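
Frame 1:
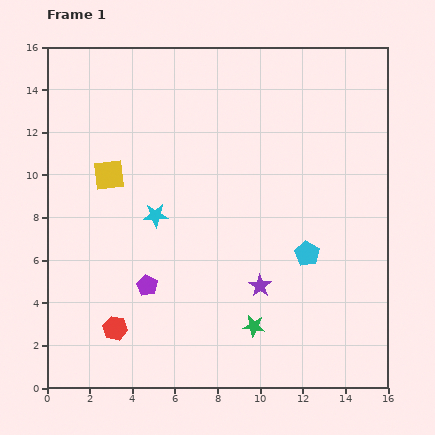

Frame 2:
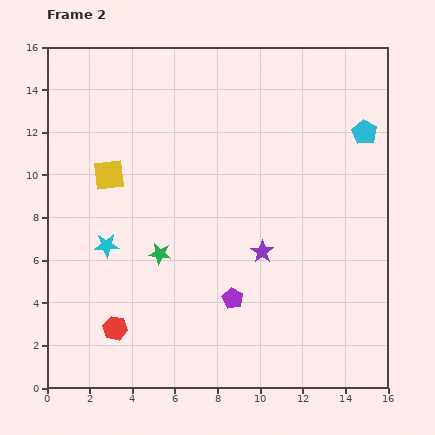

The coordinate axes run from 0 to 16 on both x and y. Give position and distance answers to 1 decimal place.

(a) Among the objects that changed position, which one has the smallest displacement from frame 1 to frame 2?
the purple star

(moved 1.6)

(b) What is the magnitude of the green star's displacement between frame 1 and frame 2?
5.6

The green star moved from (9.7, 2.9) to (5.3, 6.3), a distance of √(4.4² + 3.4²) ≈ 5.6.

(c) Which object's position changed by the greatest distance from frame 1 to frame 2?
the cyan pentagon

(moved 6.3; next 5.6)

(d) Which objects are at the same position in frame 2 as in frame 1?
the yellow square, the red hexagon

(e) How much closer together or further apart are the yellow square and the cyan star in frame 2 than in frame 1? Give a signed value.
+0.4

Distance in frame 1: 2.9. Distance in frame 2: 3.3.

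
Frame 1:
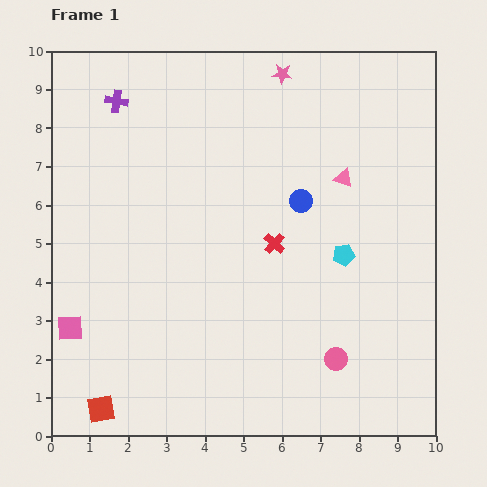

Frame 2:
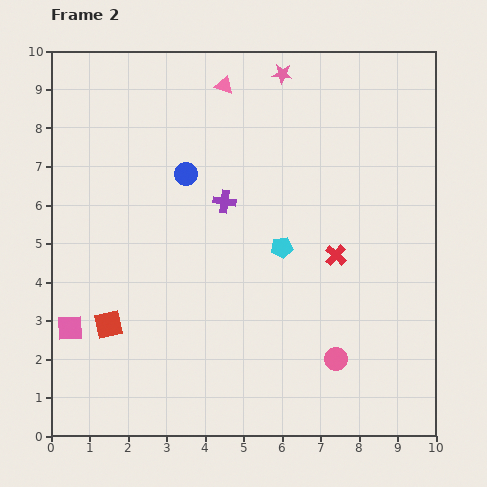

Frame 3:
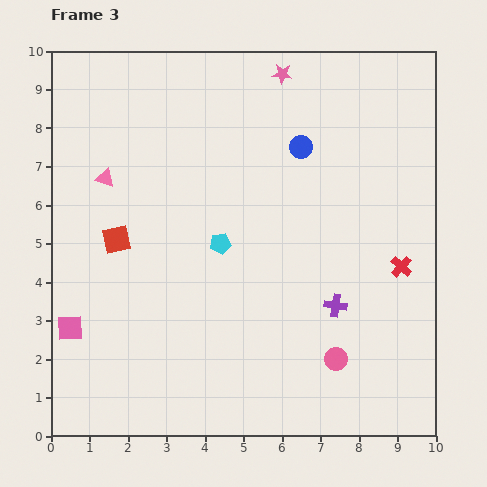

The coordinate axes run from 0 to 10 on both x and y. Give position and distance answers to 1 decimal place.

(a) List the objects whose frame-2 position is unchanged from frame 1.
the pink square, the pink star, the pink circle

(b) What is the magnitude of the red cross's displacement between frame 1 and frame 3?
3.4

The red cross moved from (5.8, 5.0) to (9.1, 4.4), a distance of √(3.3² + 0.6²) ≈ 3.4.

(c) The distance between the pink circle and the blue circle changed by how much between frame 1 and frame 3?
+1.4

Distance in frame 1: 4.2. Distance in frame 3: 5.6.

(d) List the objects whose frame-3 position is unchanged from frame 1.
the pink square, the pink star, the pink circle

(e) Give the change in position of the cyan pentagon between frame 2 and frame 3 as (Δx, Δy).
(-1.6, 0.1)

The cyan pentagon was at (6.0, 4.9) in frame 2 and (4.4, 5.0) in frame 3.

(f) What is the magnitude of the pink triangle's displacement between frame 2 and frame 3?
3.9

The pink triangle moved from (4.5, 9.1) to (1.4, 6.7), a distance of √(3.1² + 2.4²) ≈ 3.9.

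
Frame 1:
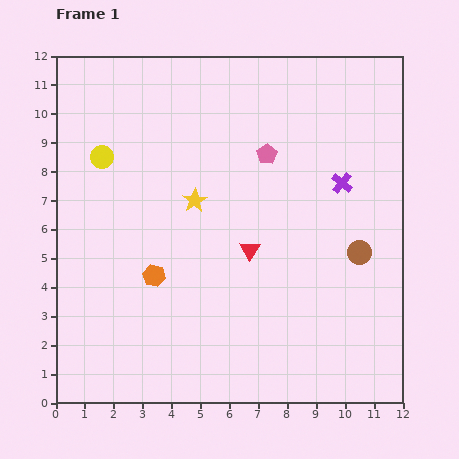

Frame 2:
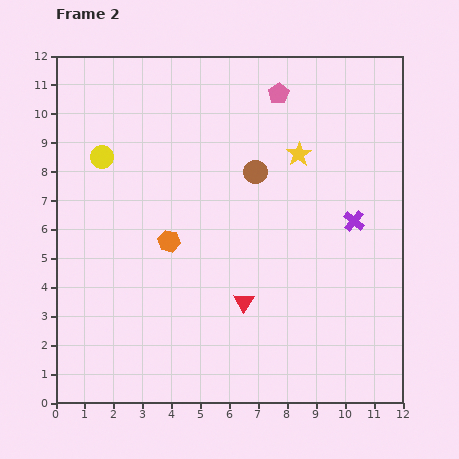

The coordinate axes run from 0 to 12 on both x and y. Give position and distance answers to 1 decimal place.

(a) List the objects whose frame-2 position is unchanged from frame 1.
the yellow circle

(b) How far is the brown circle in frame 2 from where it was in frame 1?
4.6

The brown circle moved from (10.5, 5.2) to (6.9, 8.0), a distance of √(3.6² + 2.8²) ≈ 4.6.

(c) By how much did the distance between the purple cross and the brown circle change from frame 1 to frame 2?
+1.3

Distance in frame 1: 2.5. Distance in frame 2: 3.8.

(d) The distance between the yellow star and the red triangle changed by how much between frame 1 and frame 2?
+2.9

Distance in frame 1: 2.5. Distance in frame 2: 5.4.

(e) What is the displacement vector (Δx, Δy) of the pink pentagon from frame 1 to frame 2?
(0.4, 2.1)

The pink pentagon was at (7.3, 8.6) in frame 1 and (7.7, 10.7) in frame 2.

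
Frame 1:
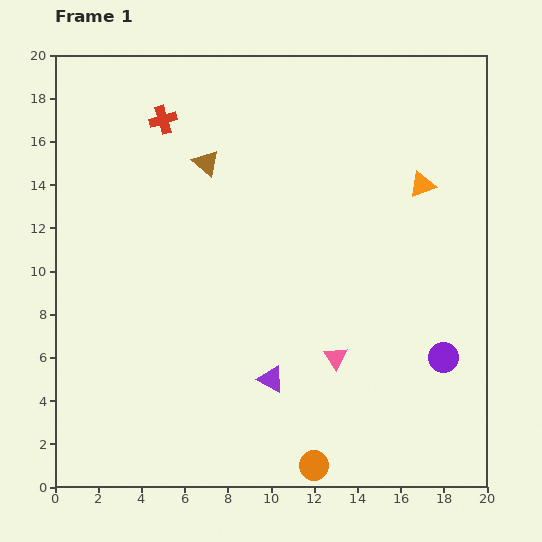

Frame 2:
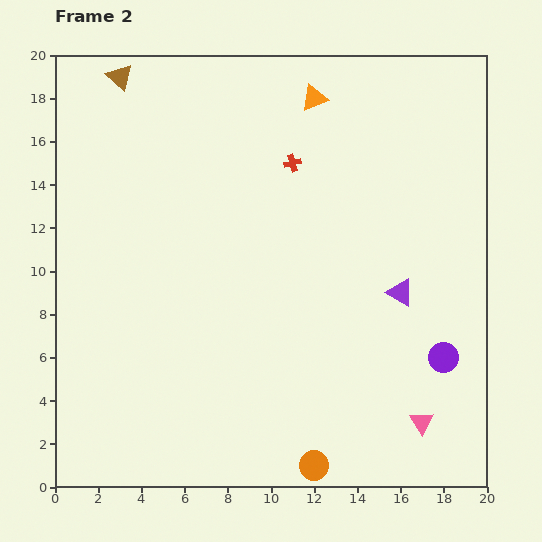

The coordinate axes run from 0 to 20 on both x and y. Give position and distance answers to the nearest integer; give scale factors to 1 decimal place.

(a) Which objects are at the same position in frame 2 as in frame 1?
the purple circle, the orange circle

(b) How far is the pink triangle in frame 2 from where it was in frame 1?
5

The pink triangle moved from (13, 6) to (17, 3), a distance of √(4² + 3²) ≈ 5.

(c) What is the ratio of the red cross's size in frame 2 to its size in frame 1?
0.6×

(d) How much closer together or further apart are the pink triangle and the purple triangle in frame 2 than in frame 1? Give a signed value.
+3

Distance in frame 1: 3. Distance in frame 2: 6.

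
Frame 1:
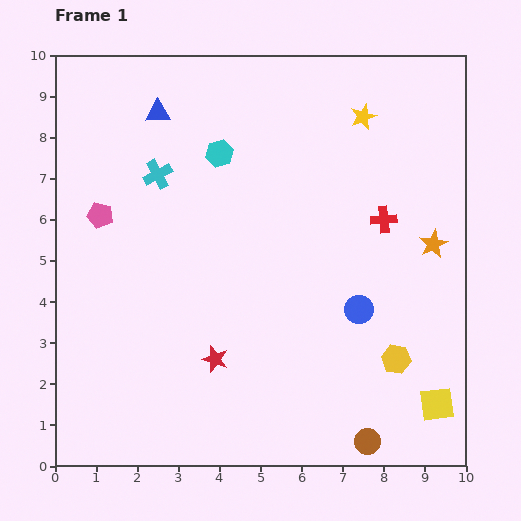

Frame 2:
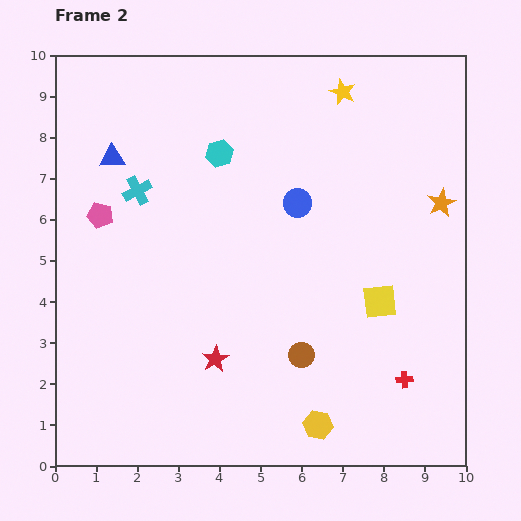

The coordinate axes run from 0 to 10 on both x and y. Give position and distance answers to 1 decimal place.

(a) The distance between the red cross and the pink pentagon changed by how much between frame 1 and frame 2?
+1.5

Distance in frame 1: 6.9. Distance in frame 2: 8.4.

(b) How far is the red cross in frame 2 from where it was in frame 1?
3.9

The red cross moved from (8.0, 6.0) to (8.5, 2.1), a distance of √(0.5² + 3.9²) ≈ 3.9.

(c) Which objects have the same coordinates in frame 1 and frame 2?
the pink pentagon, the cyan hexagon, the red star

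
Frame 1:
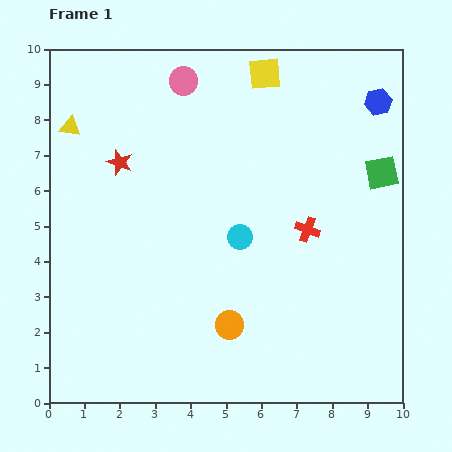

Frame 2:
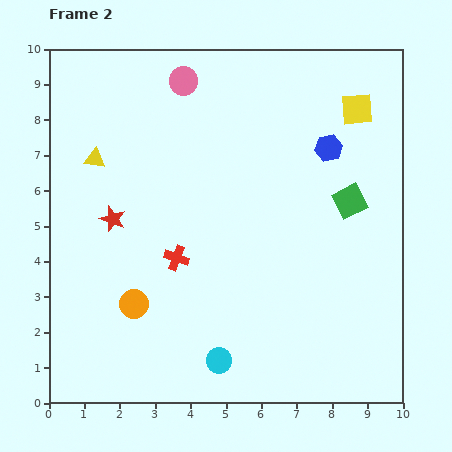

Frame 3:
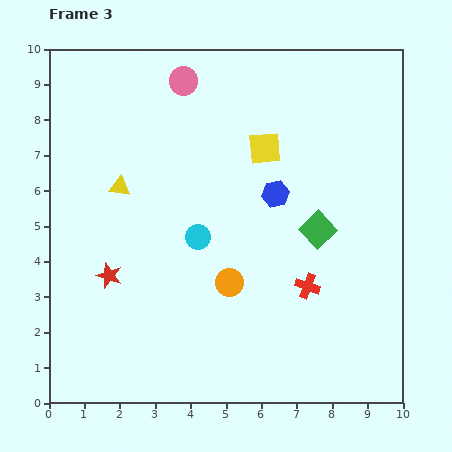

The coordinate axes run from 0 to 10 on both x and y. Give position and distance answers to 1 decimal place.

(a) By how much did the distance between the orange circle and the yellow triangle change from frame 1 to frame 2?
-3.0

Distance in frame 1: 7.2. Distance in frame 2: 4.2.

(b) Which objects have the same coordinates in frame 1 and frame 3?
the pink circle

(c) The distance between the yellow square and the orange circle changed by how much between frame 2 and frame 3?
-4.5

Distance in frame 2: 8.4. Distance in frame 3: 3.9.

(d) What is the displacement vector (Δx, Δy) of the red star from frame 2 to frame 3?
(-0.1, -1.6)

The red star was at (1.8, 5.2) in frame 2 and (1.7, 3.6) in frame 3.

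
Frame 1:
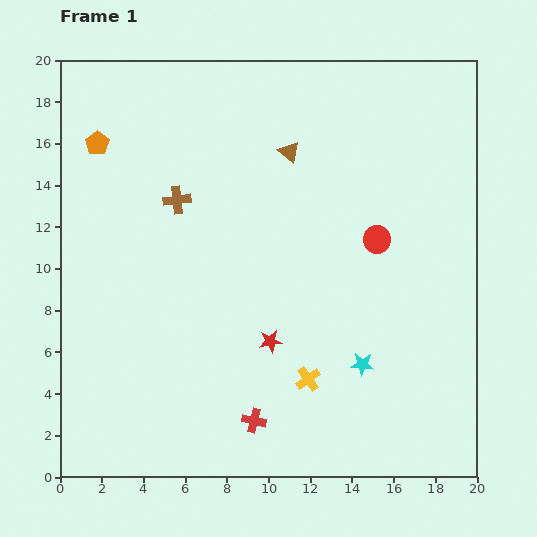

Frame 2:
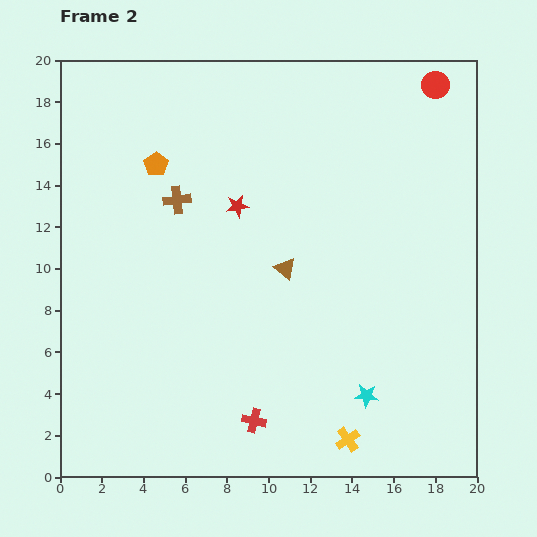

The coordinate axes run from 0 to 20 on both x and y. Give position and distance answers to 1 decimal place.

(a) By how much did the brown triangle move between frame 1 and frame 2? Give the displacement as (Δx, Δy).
(-0.2, -5.6)

The brown triangle was at (11.0, 15.6) in frame 1 and (10.8, 10.0) in frame 2.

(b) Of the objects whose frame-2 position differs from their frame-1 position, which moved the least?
the cyan star

(moved 1.5)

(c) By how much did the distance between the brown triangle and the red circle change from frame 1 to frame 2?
+5.5

Distance in frame 1: 5.9. Distance in frame 2: 11.4.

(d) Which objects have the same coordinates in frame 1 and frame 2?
the brown cross, the red cross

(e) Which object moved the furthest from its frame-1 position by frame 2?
the red circle

(moved 7.9; next 6.7)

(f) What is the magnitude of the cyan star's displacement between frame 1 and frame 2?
1.5

The cyan star moved from (14.5, 5.4) to (14.7, 3.9), a distance of √(0.2² + 1.5²) ≈ 1.5.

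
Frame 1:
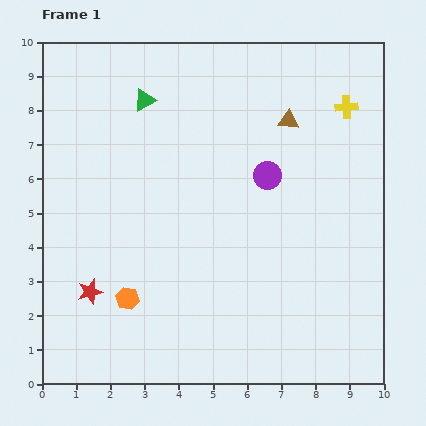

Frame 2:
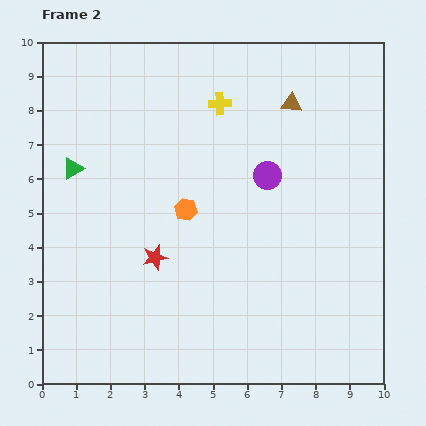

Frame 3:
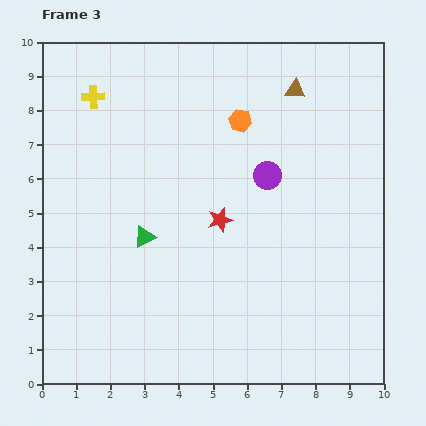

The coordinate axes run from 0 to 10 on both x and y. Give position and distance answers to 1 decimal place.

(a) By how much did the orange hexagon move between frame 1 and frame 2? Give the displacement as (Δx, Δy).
(1.7, 2.6)

The orange hexagon was at (2.5, 2.5) in frame 1 and (4.2, 5.1) in frame 2.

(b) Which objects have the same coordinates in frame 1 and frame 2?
the purple circle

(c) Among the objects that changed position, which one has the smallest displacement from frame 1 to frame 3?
the brown triangle

(moved 0.9)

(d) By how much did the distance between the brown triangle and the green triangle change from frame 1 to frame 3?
+2.0

Distance in frame 1: 4.2. Distance in frame 3: 6.2.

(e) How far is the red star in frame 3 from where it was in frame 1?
4.3

The red star moved from (1.4, 2.7) to (5.2, 4.8), a distance of √(3.8² + 2.1²) ≈ 4.3.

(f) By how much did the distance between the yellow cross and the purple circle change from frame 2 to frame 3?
+3.1

Distance in frame 2: 2.5. Distance in frame 3: 5.6.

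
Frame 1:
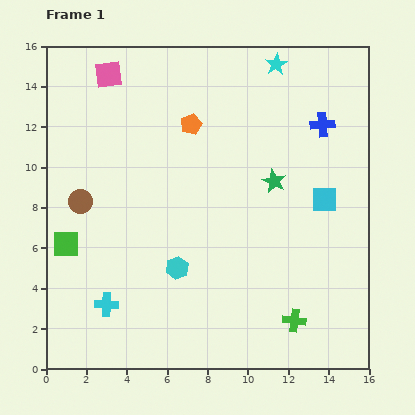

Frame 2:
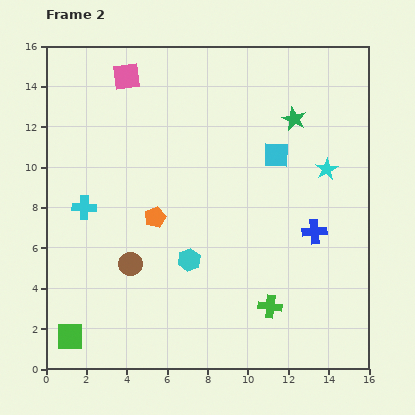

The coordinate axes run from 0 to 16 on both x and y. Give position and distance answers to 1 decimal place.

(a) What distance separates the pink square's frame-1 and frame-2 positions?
0.9

The pink square moved from (3.1, 14.6) to (4.0, 14.5), a distance of √(0.9² + 0.1²) ≈ 0.9.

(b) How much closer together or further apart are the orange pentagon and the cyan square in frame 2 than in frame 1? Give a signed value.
-0.8

Distance in frame 1: 7.6. Distance in frame 2: 6.8.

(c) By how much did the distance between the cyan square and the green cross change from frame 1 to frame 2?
+1.3

Distance in frame 1: 6.2. Distance in frame 2: 7.5.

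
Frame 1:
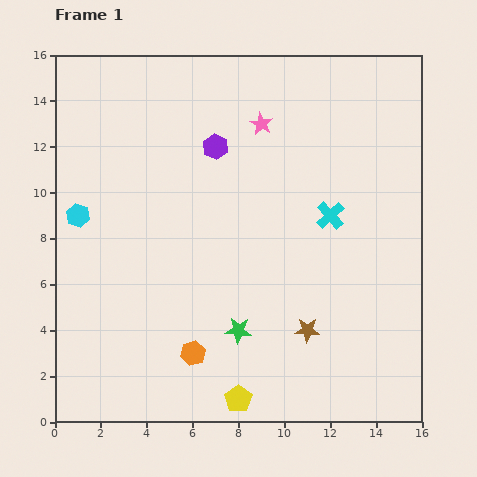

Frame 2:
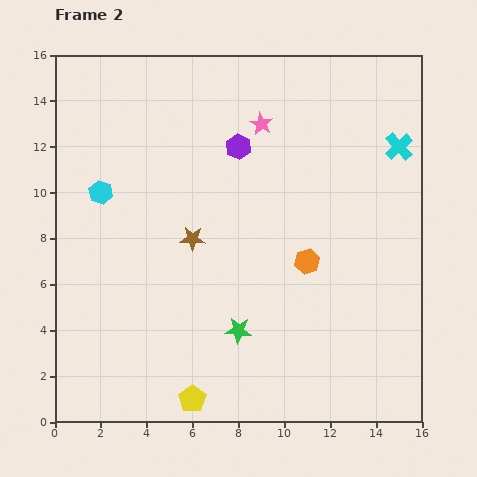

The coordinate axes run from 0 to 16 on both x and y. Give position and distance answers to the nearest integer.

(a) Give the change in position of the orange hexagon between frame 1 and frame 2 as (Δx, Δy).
(5, 4)

The orange hexagon was at (6, 3) in frame 1 and (11, 7) in frame 2.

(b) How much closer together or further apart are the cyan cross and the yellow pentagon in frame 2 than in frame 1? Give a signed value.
+5

Distance in frame 1: 9. Distance in frame 2: 14.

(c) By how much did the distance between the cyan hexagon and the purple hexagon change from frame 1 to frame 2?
-1

Distance in frame 1: 7. Distance in frame 2: 6.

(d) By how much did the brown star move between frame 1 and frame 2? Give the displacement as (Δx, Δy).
(-5, 4)

The brown star was at (11, 4) in frame 1 and (6, 8) in frame 2.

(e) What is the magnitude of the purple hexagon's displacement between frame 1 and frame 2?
1

The purple hexagon moved from (7, 12) to (8, 12), a distance of √(1² + 0²) ≈ 1.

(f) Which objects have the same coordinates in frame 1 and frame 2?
the pink star, the green star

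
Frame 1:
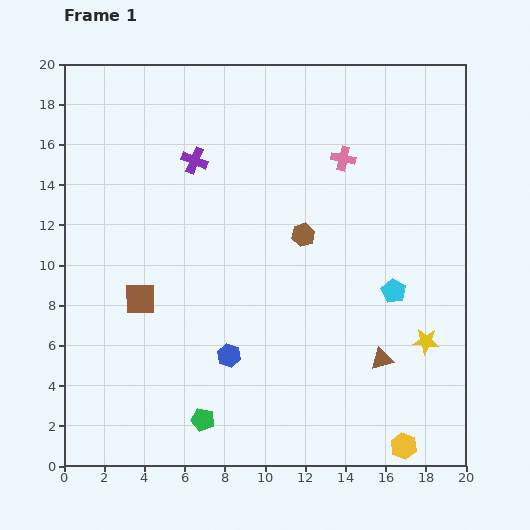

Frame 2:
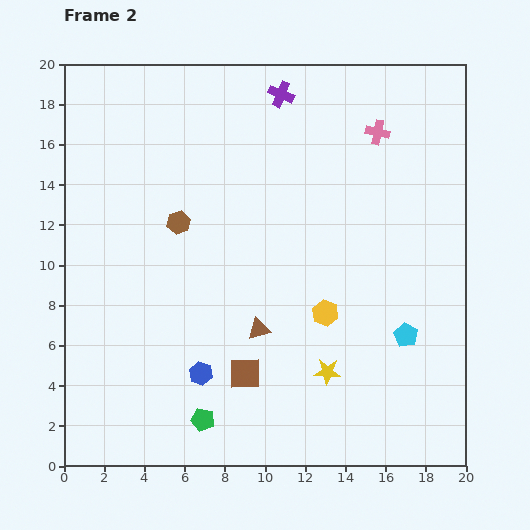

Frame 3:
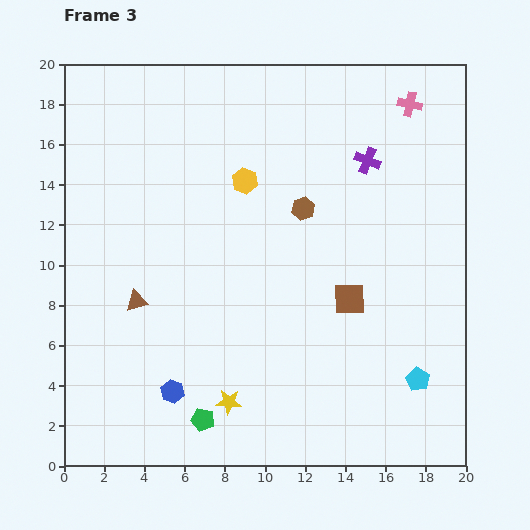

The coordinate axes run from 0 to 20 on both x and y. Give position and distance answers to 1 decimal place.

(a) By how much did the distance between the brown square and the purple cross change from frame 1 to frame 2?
+6.6

Distance in frame 1: 7.4. Distance in frame 2: 14.0.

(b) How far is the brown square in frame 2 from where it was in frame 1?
6.4

The brown square moved from (3.8, 8.3) to (9.0, 4.6), a distance of √(5.2² + 3.7²) ≈ 6.4.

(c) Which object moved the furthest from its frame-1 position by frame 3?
the yellow hexagon

(moved 15.4; next 12.5)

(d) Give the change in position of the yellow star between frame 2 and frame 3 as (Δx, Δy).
(-4.9, -1.5)

The yellow star was at (13.1, 4.7) in frame 2 and (8.2, 3.2) in frame 3.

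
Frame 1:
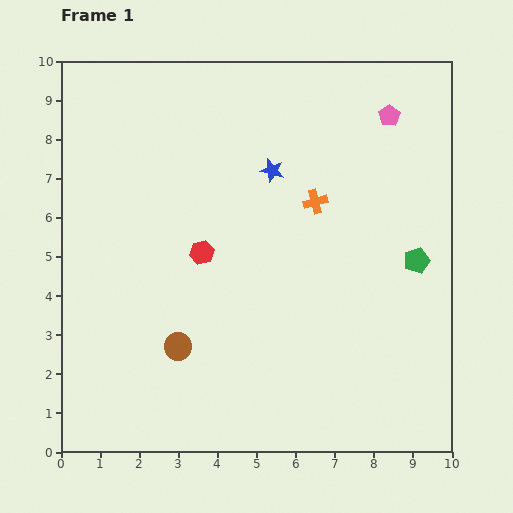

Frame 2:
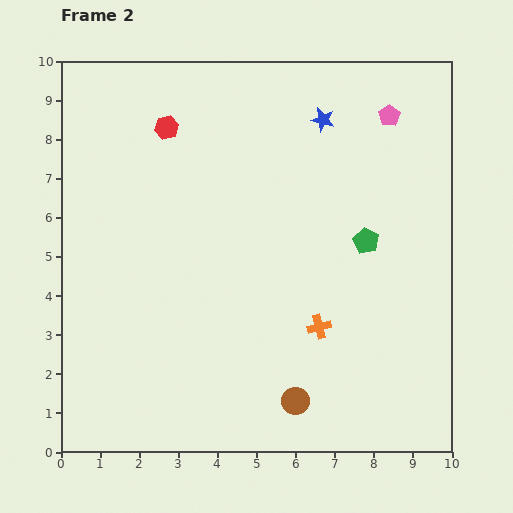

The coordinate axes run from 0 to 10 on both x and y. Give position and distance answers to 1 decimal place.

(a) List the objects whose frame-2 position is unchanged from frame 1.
the pink pentagon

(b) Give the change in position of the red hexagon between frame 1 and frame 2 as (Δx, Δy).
(-0.9, 3.2)

The red hexagon was at (3.6, 5.1) in frame 1 and (2.7, 8.3) in frame 2.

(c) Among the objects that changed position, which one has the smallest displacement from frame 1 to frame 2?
the green pentagon

(moved 1.4)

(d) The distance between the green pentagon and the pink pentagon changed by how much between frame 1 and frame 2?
-0.5

Distance in frame 1: 3.8. Distance in frame 2: 3.3.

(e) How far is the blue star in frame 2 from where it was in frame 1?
1.8

The blue star moved from (5.4, 7.2) to (6.7, 8.5), a distance of √(1.3² + 1.3²) ≈ 1.8.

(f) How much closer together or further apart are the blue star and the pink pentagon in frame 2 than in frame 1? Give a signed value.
-1.6

Distance in frame 1: 3.3. Distance in frame 2: 1.7.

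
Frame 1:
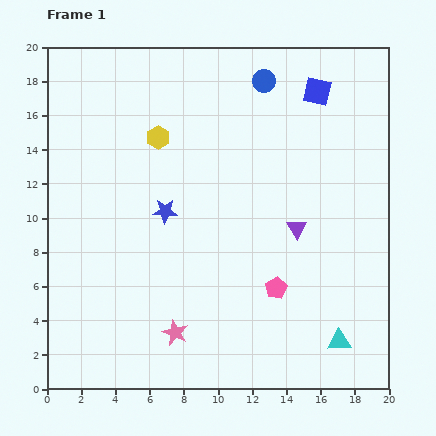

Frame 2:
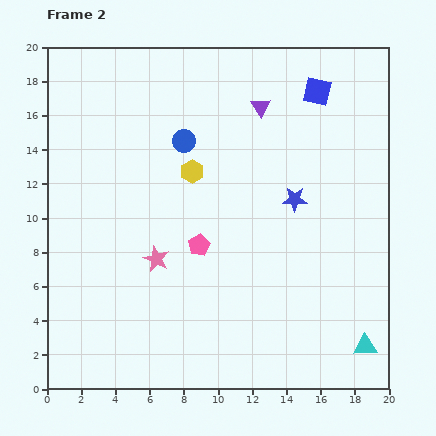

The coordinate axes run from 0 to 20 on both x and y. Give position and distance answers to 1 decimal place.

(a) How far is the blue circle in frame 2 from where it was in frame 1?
5.9

The blue circle moved from (12.7, 18.0) to (8.0, 14.5), a distance of √(4.7² + 3.5²) ≈ 5.9.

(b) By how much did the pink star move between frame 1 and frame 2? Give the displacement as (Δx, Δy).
(-1.1, 4.3)

The pink star was at (7.5, 3.3) in frame 1 and (6.4, 7.6) in frame 2.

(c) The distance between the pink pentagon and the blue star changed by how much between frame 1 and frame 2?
-1.7

Distance in frame 1: 7.9. Distance in frame 2: 6.2.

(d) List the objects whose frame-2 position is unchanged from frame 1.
the blue square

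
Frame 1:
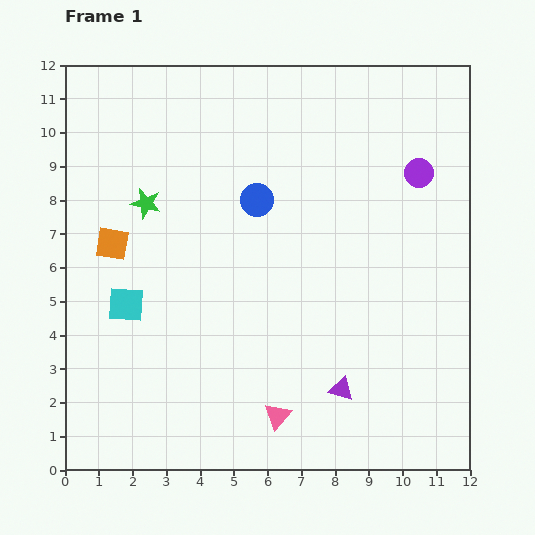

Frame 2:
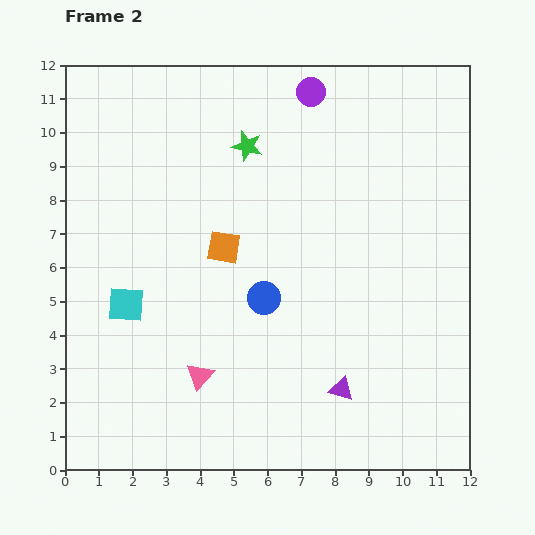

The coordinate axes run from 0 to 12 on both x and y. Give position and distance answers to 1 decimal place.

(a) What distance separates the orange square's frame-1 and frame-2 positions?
3.3

The orange square moved from (1.4, 6.7) to (4.7, 6.6), a distance of √(3.3² + 0.1²) ≈ 3.3.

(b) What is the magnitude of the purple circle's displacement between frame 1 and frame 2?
4.0

The purple circle moved from (10.5, 8.8) to (7.3, 11.2), a distance of √(3.2² + 2.4²) ≈ 4.0.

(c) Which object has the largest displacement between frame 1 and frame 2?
the purple circle

(moved 4.0; next 3.4)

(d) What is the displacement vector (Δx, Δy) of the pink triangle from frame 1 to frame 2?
(-2.3, 1.2)

The pink triangle was at (6.3, 1.6) in frame 1 and (4.0, 2.8) in frame 2.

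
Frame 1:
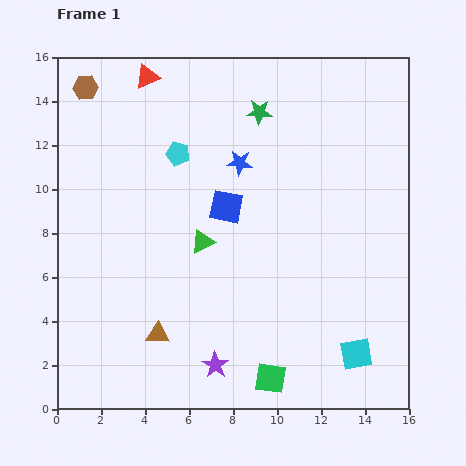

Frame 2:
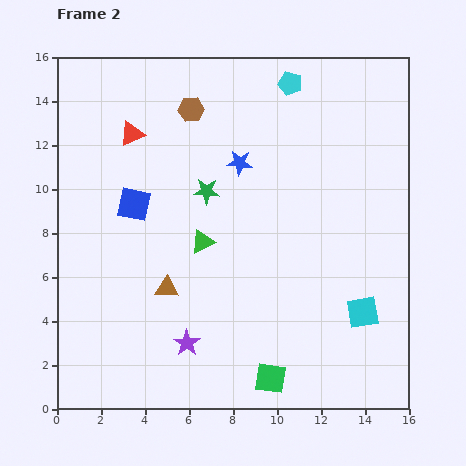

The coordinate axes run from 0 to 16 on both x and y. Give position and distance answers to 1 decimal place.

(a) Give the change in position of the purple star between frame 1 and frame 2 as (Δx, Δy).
(-1.3, 1.0)

The purple star was at (7.2, 2.0) in frame 1 and (5.9, 3.0) in frame 2.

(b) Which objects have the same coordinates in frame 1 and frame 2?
the green triangle, the green square, the blue star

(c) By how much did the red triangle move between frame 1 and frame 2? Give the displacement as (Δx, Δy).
(-0.7, -2.6)

The red triangle was at (4.1, 15.1) in frame 1 and (3.4, 12.5) in frame 2.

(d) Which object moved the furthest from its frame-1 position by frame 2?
the cyan pentagon

(moved 6.0; next 4.9)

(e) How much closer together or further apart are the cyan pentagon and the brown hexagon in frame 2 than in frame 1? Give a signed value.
-0.5

Distance in frame 1: 5.2. Distance in frame 2: 4.7.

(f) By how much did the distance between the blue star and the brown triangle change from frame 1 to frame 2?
-2.0

Distance in frame 1: 8.6. Distance in frame 2: 6.6.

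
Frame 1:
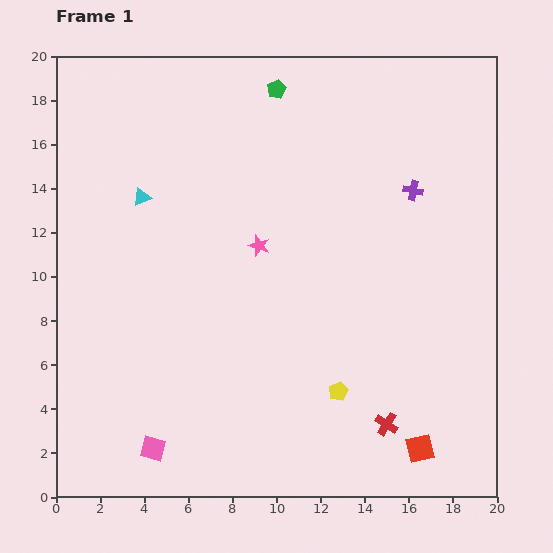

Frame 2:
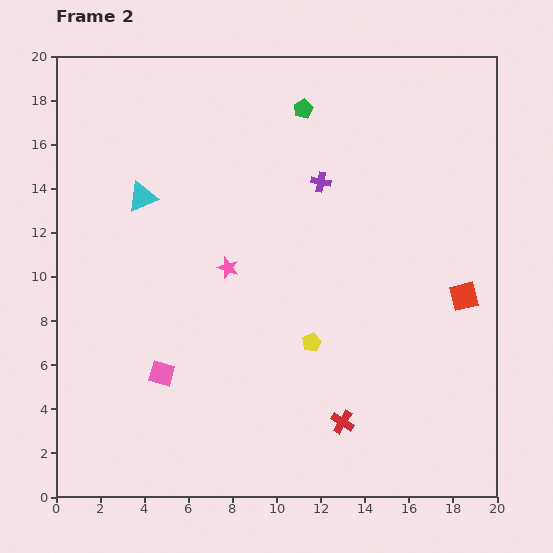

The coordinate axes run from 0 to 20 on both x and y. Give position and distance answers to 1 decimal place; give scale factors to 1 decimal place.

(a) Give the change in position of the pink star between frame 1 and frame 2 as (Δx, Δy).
(-1.4, -1.0)

The pink star was at (9.2, 11.4) in frame 1 and (7.8, 10.4) in frame 2.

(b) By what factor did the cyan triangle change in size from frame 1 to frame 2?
1.7×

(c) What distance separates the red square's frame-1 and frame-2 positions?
7.2

The red square moved from (16.5, 2.2) to (18.5, 9.1), a distance of √(2.0² + 6.9²) ≈ 7.2.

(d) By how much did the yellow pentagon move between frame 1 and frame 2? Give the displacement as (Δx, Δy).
(-1.2, 2.2)

The yellow pentagon was at (12.8, 4.8) in frame 1 and (11.6, 7.0) in frame 2.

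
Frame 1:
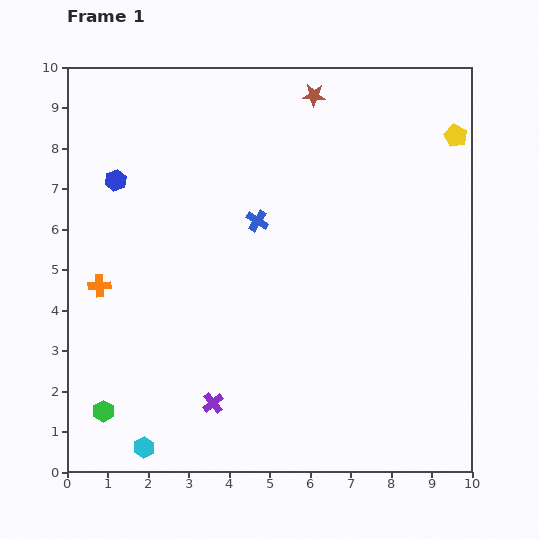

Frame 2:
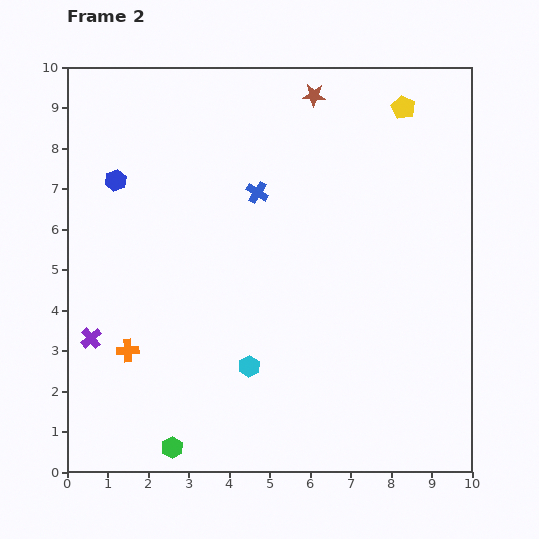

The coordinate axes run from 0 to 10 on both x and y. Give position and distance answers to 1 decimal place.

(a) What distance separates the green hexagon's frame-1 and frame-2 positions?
1.9

The green hexagon moved from (0.9, 1.5) to (2.6, 0.6), a distance of √(1.7² + 0.9²) ≈ 1.9.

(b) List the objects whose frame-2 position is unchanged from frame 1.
the blue hexagon, the brown star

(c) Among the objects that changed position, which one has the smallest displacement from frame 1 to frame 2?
the blue cross

(moved 0.7)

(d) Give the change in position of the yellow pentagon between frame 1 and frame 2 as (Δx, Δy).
(-1.3, 0.7)

The yellow pentagon was at (9.6, 8.3) in frame 1 and (8.3, 9.0) in frame 2.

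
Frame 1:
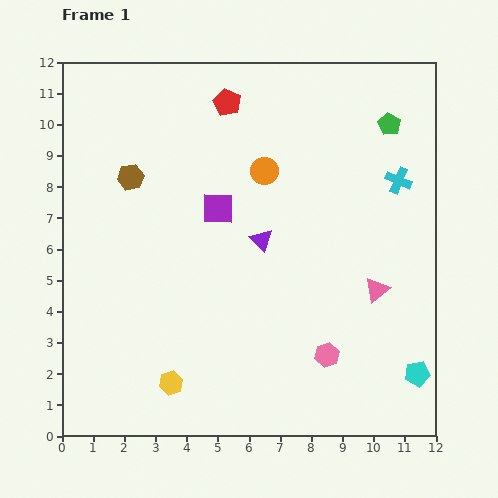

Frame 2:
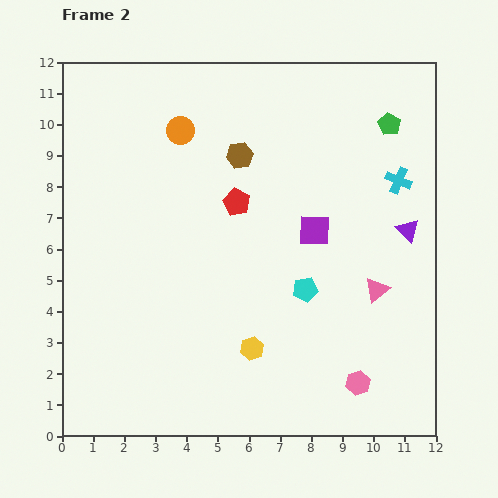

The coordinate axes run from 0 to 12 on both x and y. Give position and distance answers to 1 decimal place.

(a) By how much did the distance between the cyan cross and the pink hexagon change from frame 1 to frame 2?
+0.5

Distance in frame 1: 6.1. Distance in frame 2: 6.6.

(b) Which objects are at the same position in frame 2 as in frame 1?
the cyan cross, the pink triangle, the green pentagon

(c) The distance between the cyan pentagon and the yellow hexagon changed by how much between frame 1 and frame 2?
-5.4

Distance in frame 1: 7.9. Distance in frame 2: 2.5.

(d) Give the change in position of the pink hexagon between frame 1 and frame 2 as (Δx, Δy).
(1.0, -0.9)

The pink hexagon was at (8.5, 2.6) in frame 1 and (9.5, 1.7) in frame 2.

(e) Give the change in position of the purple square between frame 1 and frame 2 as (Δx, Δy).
(3.1, -0.7)

The purple square was at (5.0, 7.3) in frame 1 and (8.1, 6.6) in frame 2.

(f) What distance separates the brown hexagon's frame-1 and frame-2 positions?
3.6

The brown hexagon moved from (2.2, 8.3) to (5.7, 9.0), a distance of √(3.5² + 0.7²) ≈ 3.6.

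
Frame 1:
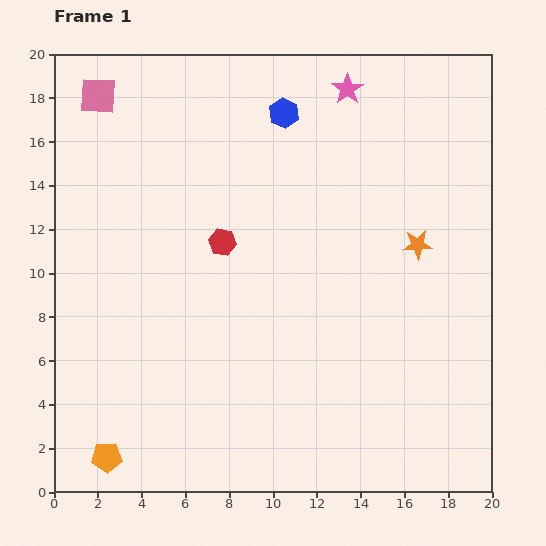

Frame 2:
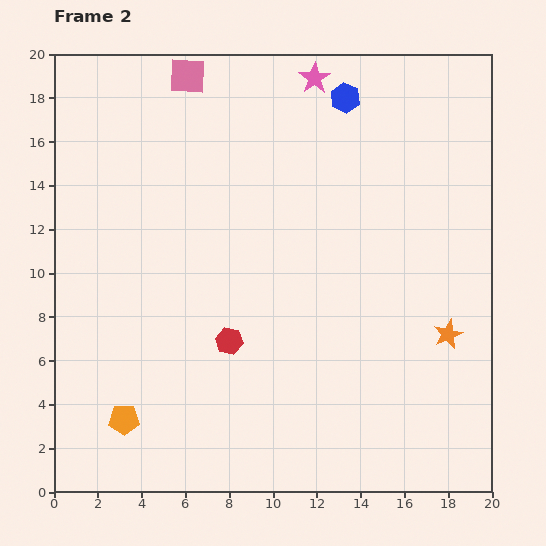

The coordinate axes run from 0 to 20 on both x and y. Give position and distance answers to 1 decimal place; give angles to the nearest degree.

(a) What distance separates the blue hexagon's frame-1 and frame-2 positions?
2.9

The blue hexagon moved from (10.5, 17.3) to (13.3, 18.0), a distance of √(2.8² + 0.7²) ≈ 2.9.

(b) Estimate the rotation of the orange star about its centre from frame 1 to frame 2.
19° counter-clockwise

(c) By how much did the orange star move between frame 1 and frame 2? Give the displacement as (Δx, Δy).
(1.4, -4.1)

The orange star was at (16.6, 11.3) in frame 1 and (18.0, 7.2) in frame 2.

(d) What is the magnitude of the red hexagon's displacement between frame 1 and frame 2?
4.5

The red hexagon moved from (7.7, 11.4) to (8.0, 6.9), a distance of √(0.3² + 4.5²) ≈ 4.5.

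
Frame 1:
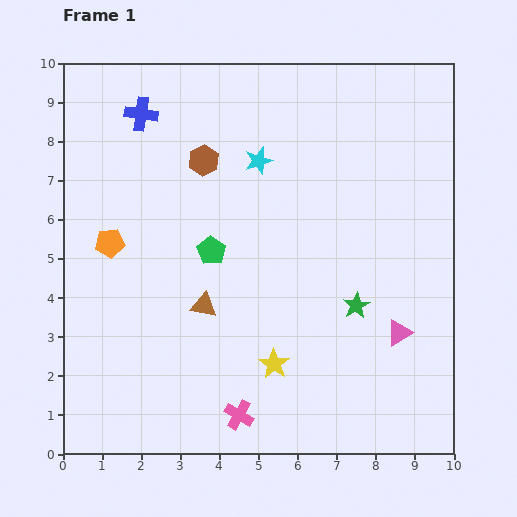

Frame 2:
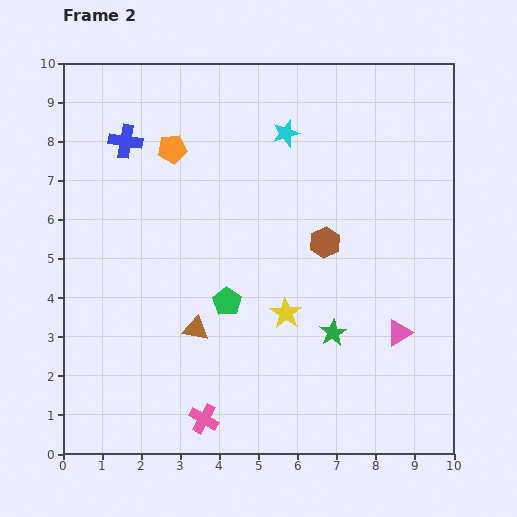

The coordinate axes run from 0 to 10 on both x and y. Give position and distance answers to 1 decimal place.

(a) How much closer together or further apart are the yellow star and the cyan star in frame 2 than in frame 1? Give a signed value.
-0.6

Distance in frame 1: 5.2. Distance in frame 2: 4.6.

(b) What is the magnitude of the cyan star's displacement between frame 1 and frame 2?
1.0

The cyan star moved from (5.0, 7.5) to (5.7, 8.2), a distance of √(0.7² + 0.7²) ≈ 1.0.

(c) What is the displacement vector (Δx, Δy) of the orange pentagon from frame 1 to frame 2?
(1.6, 2.4)

The orange pentagon was at (1.2, 5.4) in frame 1 and (2.8, 7.8) in frame 2.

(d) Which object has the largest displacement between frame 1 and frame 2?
the brown hexagon

(moved 3.7; next 2.9)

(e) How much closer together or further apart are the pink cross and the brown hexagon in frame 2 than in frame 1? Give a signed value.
-1.1

Distance in frame 1: 6.6. Distance in frame 2: 5.5.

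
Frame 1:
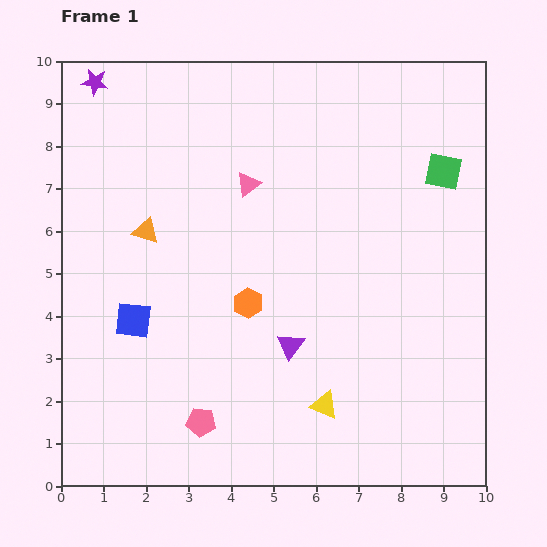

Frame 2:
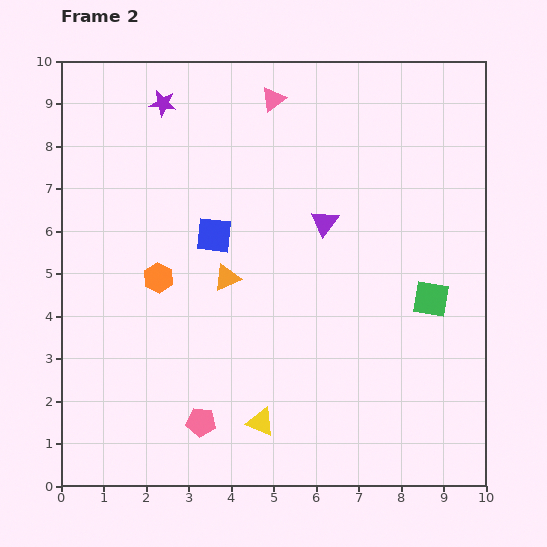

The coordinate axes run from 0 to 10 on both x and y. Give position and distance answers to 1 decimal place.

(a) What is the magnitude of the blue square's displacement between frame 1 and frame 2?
2.8

The blue square moved from (1.7, 3.9) to (3.6, 5.9), a distance of √(1.9² + 2.0²) ≈ 2.8.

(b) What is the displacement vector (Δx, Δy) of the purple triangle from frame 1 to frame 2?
(0.8, 2.9)

The purple triangle was at (5.4, 3.3) in frame 1 and (6.2, 6.2) in frame 2.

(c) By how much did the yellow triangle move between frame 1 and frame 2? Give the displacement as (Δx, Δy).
(-1.5, -0.4)

The yellow triangle was at (6.2, 1.9) in frame 1 and (4.7, 1.5) in frame 2.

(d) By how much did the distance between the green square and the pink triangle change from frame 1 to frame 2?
+1.4

Distance in frame 1: 4.6. Distance in frame 2: 6.0.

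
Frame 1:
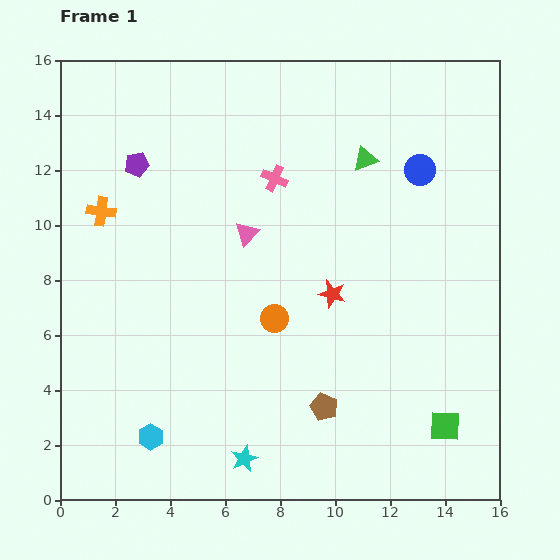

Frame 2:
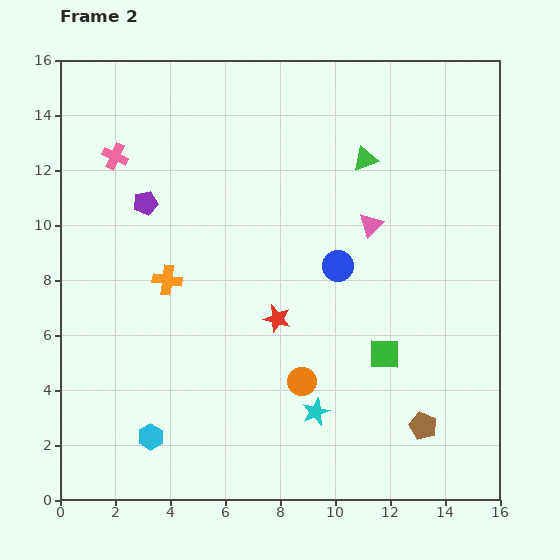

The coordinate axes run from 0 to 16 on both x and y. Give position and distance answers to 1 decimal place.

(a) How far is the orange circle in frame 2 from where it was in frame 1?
2.5

The orange circle moved from (7.8, 6.6) to (8.8, 4.3), a distance of √(1.0² + 2.3²) ≈ 2.5.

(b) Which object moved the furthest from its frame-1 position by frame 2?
the pink cross

(moved 5.9; next 4.6)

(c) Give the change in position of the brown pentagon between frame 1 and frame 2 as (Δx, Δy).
(3.6, -0.7)

The brown pentagon was at (9.6, 3.4) in frame 1 and (13.2, 2.7) in frame 2.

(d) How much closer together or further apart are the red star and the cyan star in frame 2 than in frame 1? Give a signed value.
-3.1

Distance in frame 1: 6.8. Distance in frame 2: 3.7.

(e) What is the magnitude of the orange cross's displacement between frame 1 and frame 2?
3.5

The orange cross moved from (1.5, 10.5) to (3.9, 8.0), a distance of √(2.4² + 2.5²) ≈ 3.5.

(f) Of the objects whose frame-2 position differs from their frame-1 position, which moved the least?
the purple pentagon

(moved 1.4)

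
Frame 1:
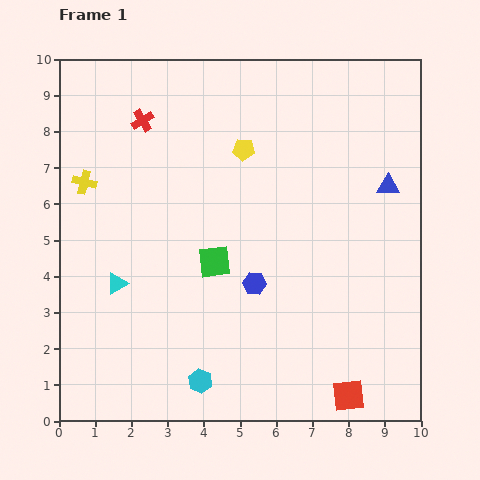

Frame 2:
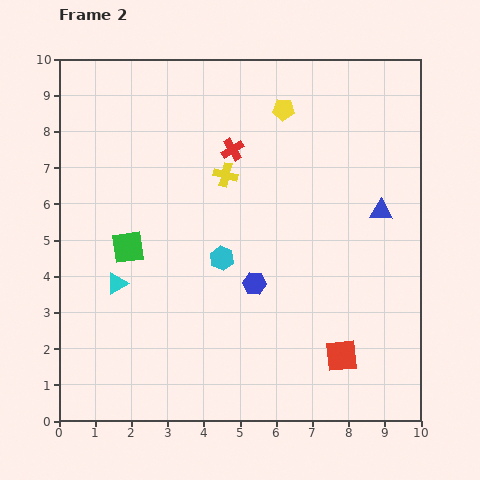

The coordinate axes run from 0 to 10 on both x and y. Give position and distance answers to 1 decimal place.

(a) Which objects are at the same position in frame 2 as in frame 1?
the blue hexagon, the cyan triangle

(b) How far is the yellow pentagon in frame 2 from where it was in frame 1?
1.6

The yellow pentagon moved from (5.1, 7.5) to (6.2, 8.6), a distance of √(1.1² + 1.1²) ≈ 1.6.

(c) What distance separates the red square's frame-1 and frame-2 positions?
1.1

The red square moved from (8.0, 0.7) to (7.8, 1.8), a distance of √(0.2² + 1.1²) ≈ 1.1.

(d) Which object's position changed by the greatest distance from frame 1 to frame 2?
the yellow cross

(moved 3.9; next 3.5)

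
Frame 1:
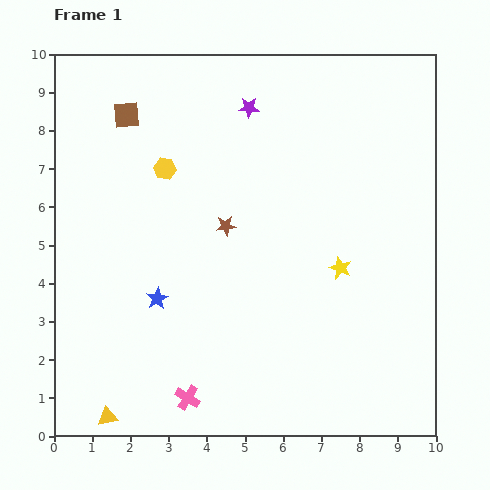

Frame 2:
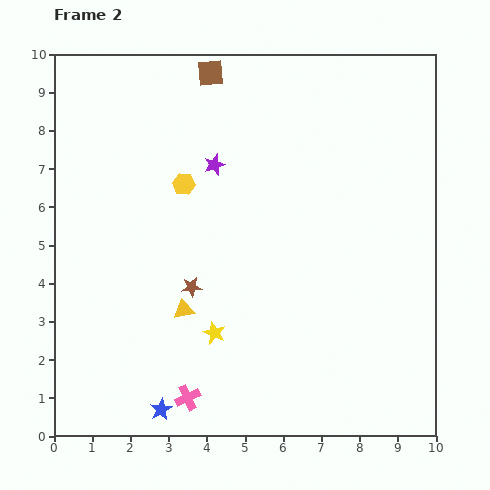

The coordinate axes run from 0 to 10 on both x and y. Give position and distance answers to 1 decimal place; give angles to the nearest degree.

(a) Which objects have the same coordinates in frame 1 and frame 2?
the pink cross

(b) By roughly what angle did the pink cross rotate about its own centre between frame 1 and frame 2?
33° clockwise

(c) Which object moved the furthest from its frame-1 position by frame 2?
the yellow star

(moved 3.7; next 3.4)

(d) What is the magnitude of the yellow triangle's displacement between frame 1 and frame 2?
3.4

The yellow triangle moved from (1.4, 0.5) to (3.4, 3.3), a distance of √(2.0² + 2.8²) ≈ 3.4.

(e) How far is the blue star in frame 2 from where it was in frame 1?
2.9

The blue star moved from (2.7, 3.6) to (2.8, 0.7), a distance of √(0.1² + 2.9²) ≈ 2.9.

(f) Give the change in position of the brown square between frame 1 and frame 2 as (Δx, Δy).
(2.2, 1.1)

The brown square was at (1.9, 8.4) in frame 1 and (4.1, 9.5) in frame 2.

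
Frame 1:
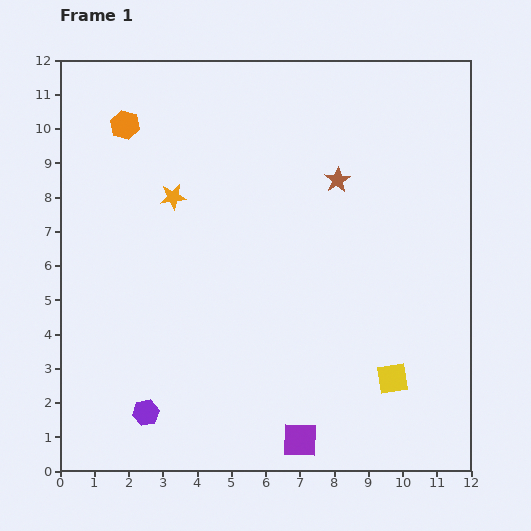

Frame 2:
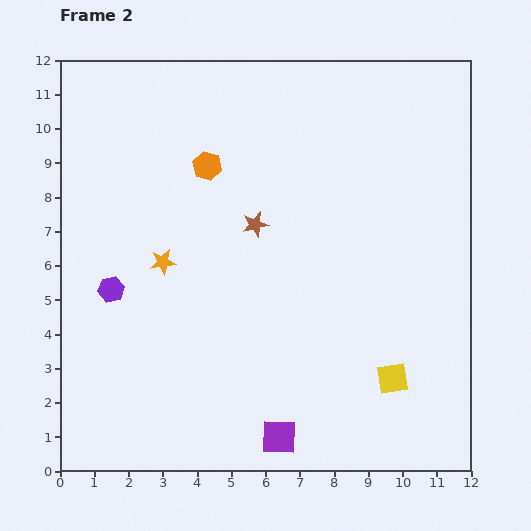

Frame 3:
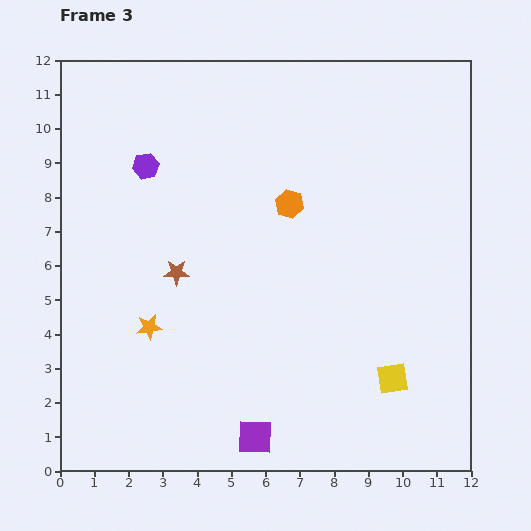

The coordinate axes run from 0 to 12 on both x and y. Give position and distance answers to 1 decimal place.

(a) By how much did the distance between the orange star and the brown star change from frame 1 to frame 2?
-1.9

Distance in frame 1: 4.8. Distance in frame 2: 2.9.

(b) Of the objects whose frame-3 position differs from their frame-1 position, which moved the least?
the purple square

(moved 1.3)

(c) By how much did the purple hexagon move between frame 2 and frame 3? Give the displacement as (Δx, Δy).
(1.0, 3.6)

The purple hexagon was at (1.5, 5.3) in frame 2 and (2.5, 8.9) in frame 3.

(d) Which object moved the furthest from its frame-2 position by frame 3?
the purple hexagon

(moved 3.7; next 2.7)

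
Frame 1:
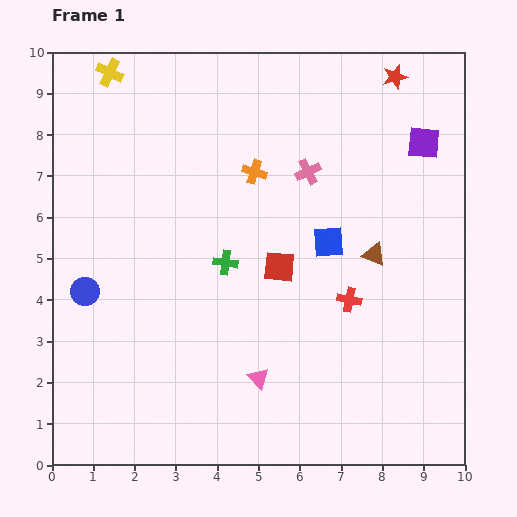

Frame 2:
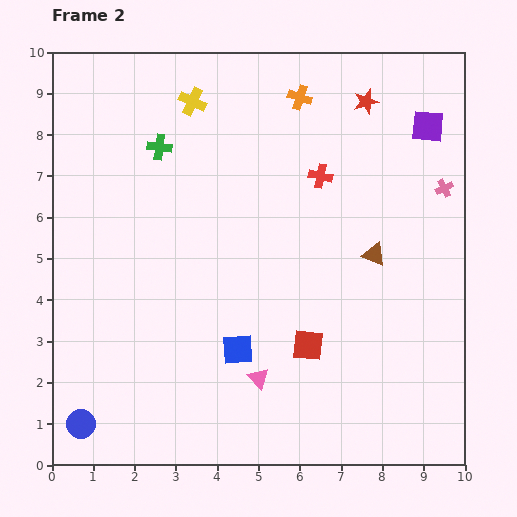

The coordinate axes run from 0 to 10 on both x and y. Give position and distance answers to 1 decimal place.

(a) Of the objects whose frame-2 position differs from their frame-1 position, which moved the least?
the purple square

(moved 0.4)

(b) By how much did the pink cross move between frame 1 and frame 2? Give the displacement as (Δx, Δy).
(3.3, -0.4)

The pink cross was at (6.2, 7.1) in frame 1 and (9.5, 6.7) in frame 2.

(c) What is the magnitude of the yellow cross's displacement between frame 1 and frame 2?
2.1

The yellow cross moved from (1.4, 9.5) to (3.4, 8.8), a distance of √(2.0² + 0.7²) ≈ 2.1.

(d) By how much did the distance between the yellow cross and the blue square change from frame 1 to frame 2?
-0.6

Distance in frame 1: 6.7. Distance in frame 2: 6.1.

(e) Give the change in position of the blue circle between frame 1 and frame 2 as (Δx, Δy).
(-0.1, -3.2)

The blue circle was at (0.8, 4.2) in frame 1 and (0.7, 1.0) in frame 2.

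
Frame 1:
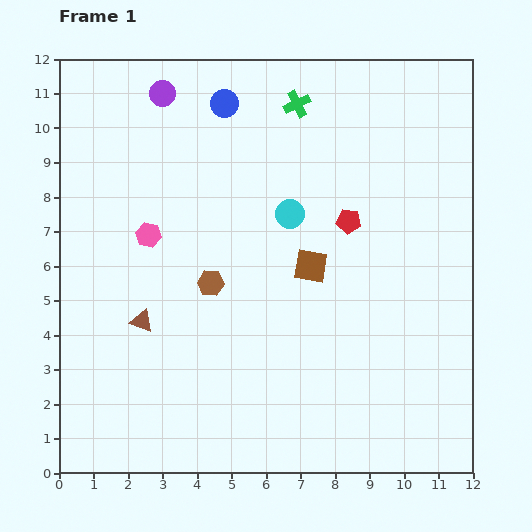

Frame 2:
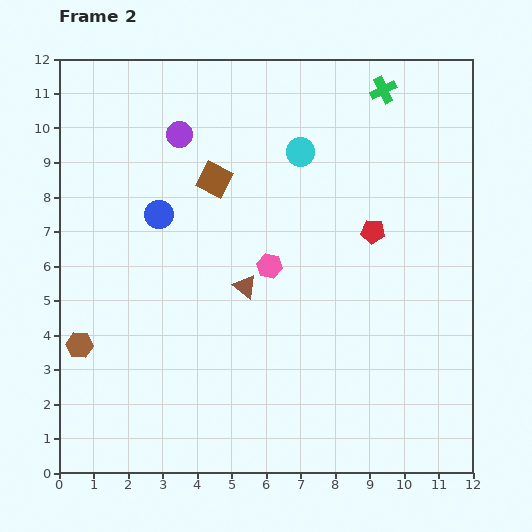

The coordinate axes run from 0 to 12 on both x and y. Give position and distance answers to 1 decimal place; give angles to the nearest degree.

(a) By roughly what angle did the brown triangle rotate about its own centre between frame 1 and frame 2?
18° clockwise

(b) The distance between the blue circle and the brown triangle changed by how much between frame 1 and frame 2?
-3.4

Distance in frame 1: 6.7. Distance in frame 2: 3.3.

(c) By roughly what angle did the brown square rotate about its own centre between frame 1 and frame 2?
18° clockwise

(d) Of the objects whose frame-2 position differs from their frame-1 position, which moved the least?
the red pentagon

(moved 0.8)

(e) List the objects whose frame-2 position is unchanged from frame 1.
none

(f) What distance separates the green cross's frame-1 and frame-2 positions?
2.5

The green cross moved from (6.9, 10.7) to (9.4, 11.1), a distance of √(2.5² + 0.4²) ≈ 2.5.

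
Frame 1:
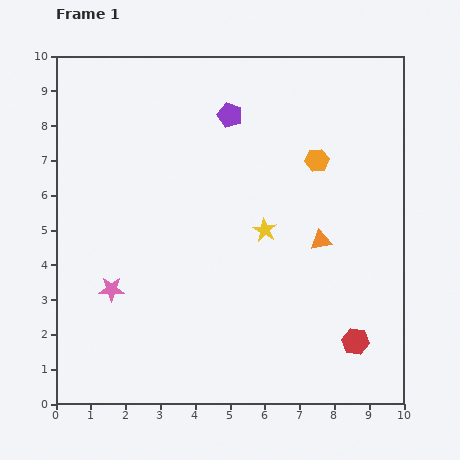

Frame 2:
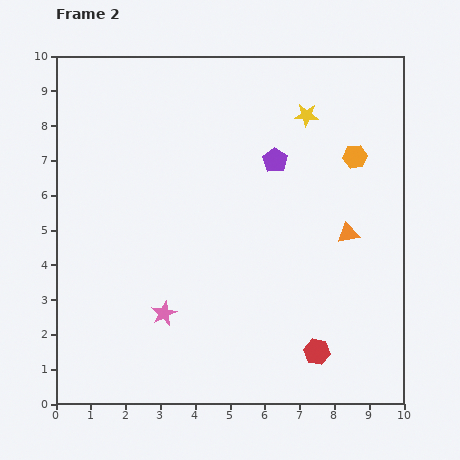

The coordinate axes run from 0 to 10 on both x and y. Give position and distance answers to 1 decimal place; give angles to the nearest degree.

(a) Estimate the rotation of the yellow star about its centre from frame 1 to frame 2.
24° counter-clockwise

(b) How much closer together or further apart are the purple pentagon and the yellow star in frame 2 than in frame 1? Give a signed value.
-1.8

Distance in frame 1: 3.4. Distance in frame 2: 1.6.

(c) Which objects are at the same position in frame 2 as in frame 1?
none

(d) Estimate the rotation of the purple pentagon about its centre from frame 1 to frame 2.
15° clockwise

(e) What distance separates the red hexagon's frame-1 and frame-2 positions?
1.1

The red hexagon moved from (8.6, 1.8) to (7.5, 1.5), a distance of √(1.1² + 0.3²) ≈ 1.1.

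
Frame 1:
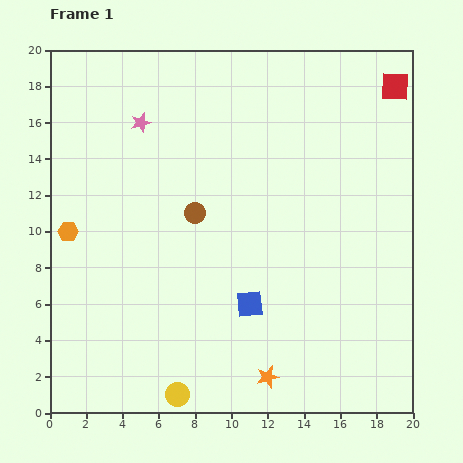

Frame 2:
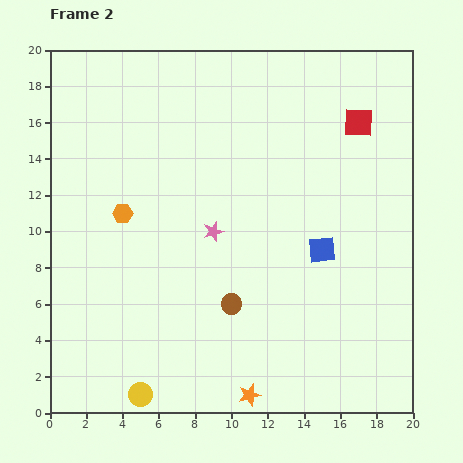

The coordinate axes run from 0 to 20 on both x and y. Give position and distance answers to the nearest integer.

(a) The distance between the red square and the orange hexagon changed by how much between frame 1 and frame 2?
-6

Distance in frame 1: 20. Distance in frame 2: 14.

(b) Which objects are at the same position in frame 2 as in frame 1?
none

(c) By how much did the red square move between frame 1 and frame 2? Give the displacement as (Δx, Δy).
(-2, -2)

The red square was at (19, 18) in frame 1 and (17, 16) in frame 2.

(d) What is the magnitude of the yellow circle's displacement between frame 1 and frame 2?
2

The yellow circle moved from (7, 1) to (5, 1), a distance of √(2² + 0²) ≈ 2.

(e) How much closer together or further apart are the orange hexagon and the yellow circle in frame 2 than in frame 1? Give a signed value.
-1

Distance in frame 1: 11. Distance in frame 2: 10.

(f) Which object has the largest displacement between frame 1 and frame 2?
the pink star

(moved 7; next 5)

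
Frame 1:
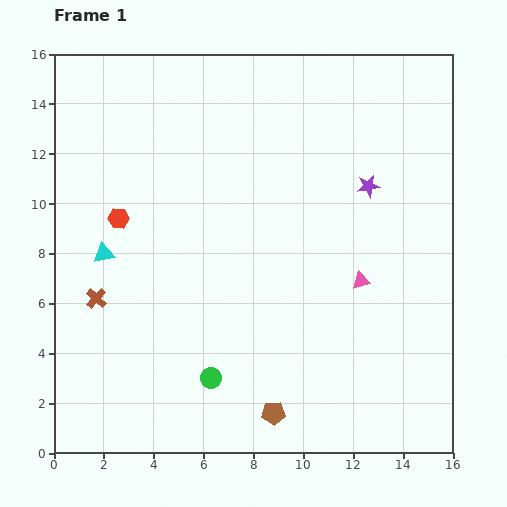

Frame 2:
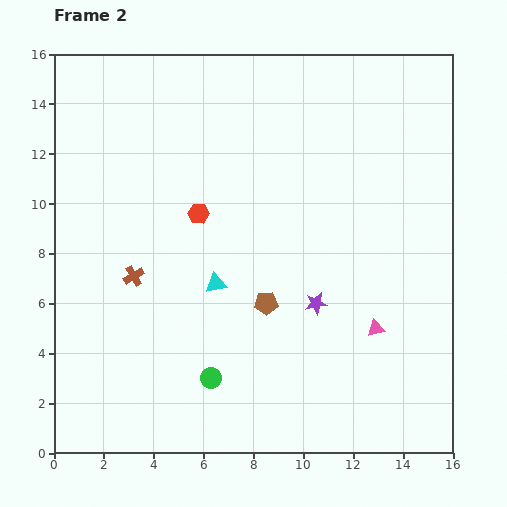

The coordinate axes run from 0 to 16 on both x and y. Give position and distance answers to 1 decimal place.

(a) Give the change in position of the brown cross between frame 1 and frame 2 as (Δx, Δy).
(1.5, 0.9)

The brown cross was at (1.7, 6.2) in frame 1 and (3.2, 7.1) in frame 2.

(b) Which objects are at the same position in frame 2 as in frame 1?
the green circle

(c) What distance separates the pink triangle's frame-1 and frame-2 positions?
2.0

The pink triangle moved from (12.3, 6.9) to (12.9, 5.0), a distance of √(0.6² + 1.9²) ≈ 2.0.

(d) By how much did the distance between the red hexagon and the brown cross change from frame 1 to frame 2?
+0.3

Distance in frame 1: 3.3. Distance in frame 2: 3.6.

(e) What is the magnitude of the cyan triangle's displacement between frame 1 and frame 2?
4.7

The cyan triangle moved from (2.0, 8.0) to (6.5, 6.8), a distance of √(4.5² + 1.2²) ≈ 4.7.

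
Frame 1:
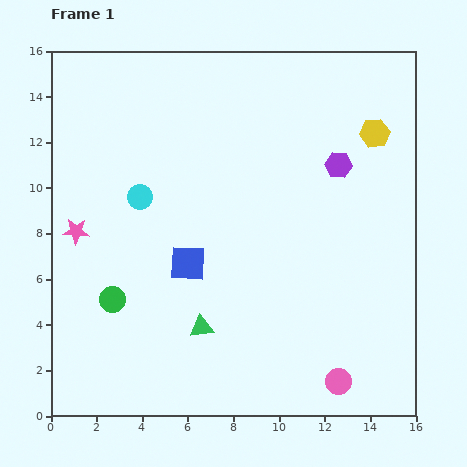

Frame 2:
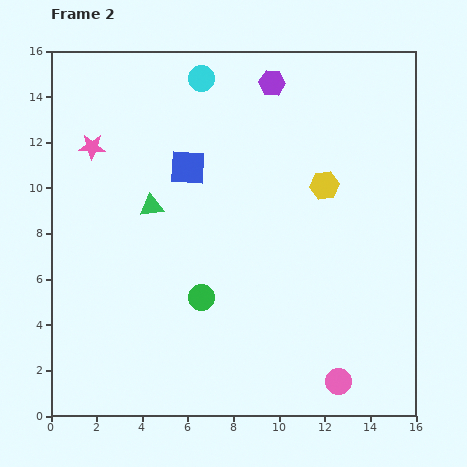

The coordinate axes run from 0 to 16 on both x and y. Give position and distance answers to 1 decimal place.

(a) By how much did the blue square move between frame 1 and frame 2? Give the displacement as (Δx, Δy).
(0.0, 4.2)

The blue square was at (6.0, 6.7) in frame 1 and (6.0, 10.9) in frame 2.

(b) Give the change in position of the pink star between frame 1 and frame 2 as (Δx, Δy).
(0.7, 3.7)

The pink star was at (1.1, 8.1) in frame 1 and (1.8, 11.8) in frame 2.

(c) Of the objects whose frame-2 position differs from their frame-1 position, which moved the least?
the yellow hexagon

(moved 3.2)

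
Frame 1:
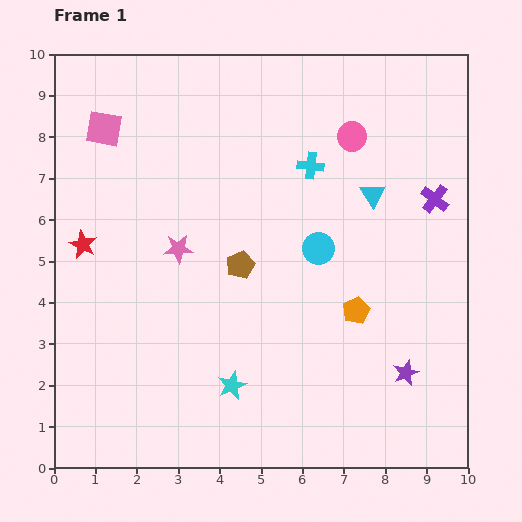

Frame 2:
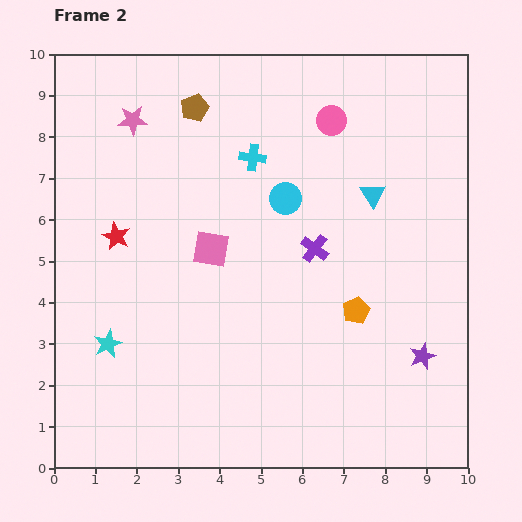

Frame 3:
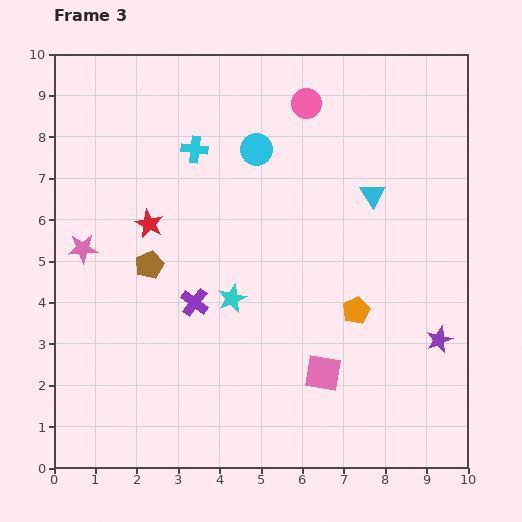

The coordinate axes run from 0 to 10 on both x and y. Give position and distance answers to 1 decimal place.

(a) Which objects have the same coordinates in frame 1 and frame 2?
the orange pentagon, the cyan triangle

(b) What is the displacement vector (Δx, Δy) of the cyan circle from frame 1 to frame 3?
(-1.5, 2.4)

The cyan circle was at (6.4, 5.3) in frame 1 and (4.9, 7.7) in frame 3.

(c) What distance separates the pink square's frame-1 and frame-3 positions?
7.9

The pink square moved from (1.2, 8.2) to (6.5, 2.3), a distance of √(5.3² + 5.9²) ≈ 7.9.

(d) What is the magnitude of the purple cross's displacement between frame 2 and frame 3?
3.2

The purple cross moved from (6.3, 5.3) to (3.4, 4.0), a distance of √(2.9² + 1.3²) ≈ 3.2.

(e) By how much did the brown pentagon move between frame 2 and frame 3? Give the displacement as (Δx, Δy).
(-1.1, -3.8)

The brown pentagon was at (3.4, 8.7) in frame 2 and (2.3, 4.9) in frame 3.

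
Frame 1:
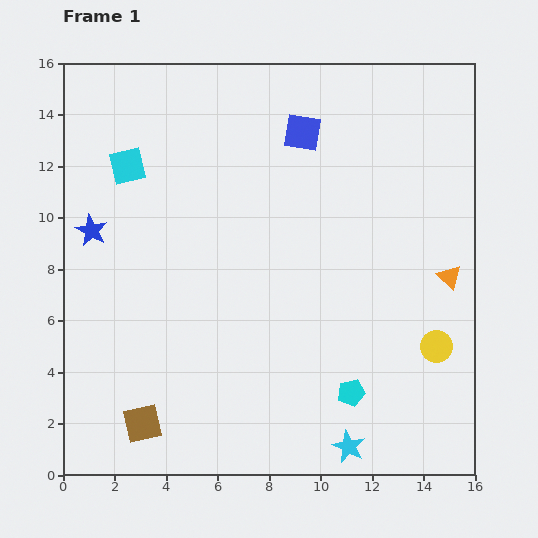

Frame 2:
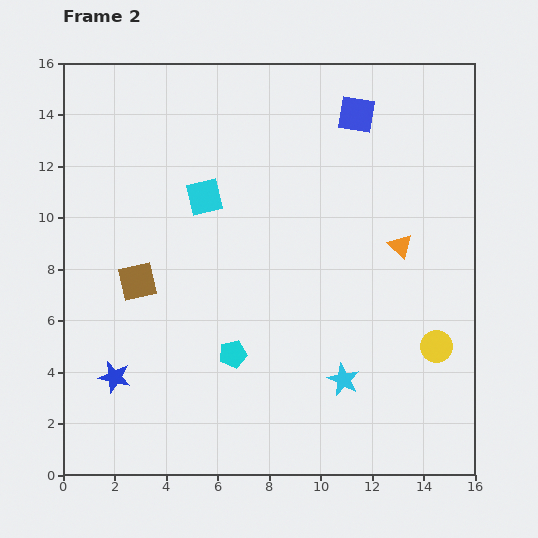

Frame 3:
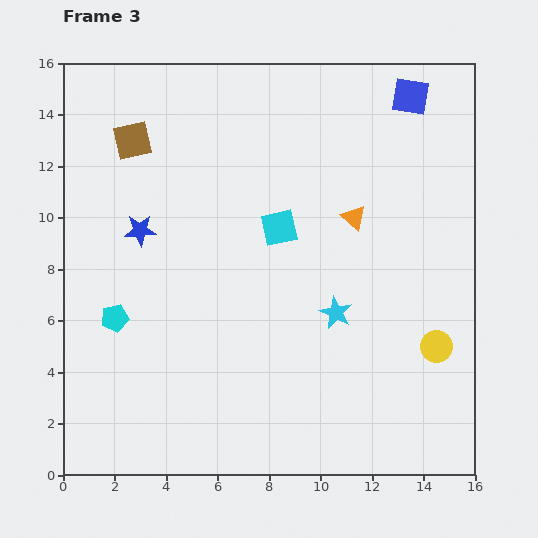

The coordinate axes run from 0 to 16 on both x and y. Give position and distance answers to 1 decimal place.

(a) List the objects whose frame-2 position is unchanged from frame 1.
the yellow circle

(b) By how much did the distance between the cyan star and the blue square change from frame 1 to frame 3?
-3.4

Distance in frame 1: 12.3. Distance in frame 3: 8.9.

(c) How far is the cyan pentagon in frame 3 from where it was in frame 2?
4.8

The cyan pentagon moved from (6.6, 4.7) to (2.0, 6.1), a distance of √(4.6² + 1.4²) ≈ 4.8.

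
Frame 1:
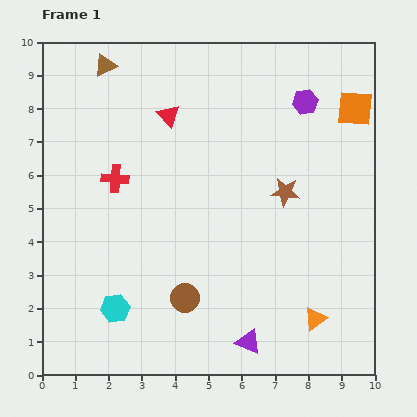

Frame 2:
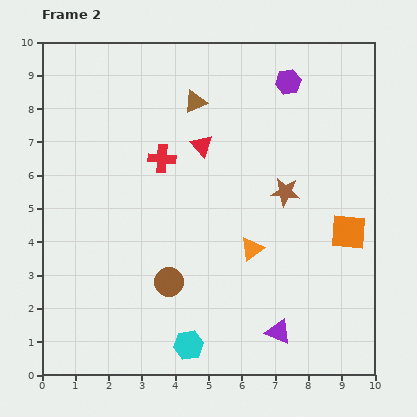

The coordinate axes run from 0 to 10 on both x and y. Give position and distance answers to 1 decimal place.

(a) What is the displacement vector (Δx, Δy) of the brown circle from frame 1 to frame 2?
(-0.5, 0.5)

The brown circle was at (4.3, 2.3) in frame 1 and (3.8, 2.8) in frame 2.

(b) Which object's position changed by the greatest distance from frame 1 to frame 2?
the orange square

(moved 3.7; next 2.9)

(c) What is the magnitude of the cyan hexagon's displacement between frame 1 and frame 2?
2.5

The cyan hexagon moved from (2.2, 2.0) to (4.4, 0.9), a distance of √(2.2² + 1.1²) ≈ 2.5.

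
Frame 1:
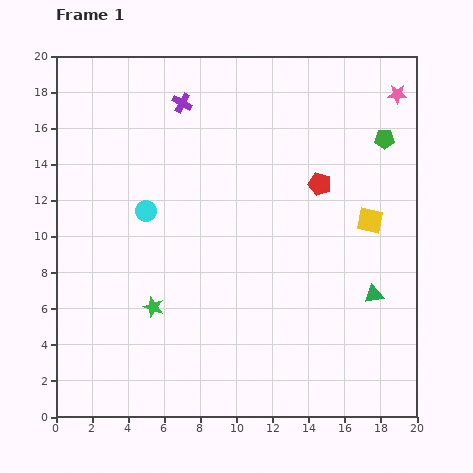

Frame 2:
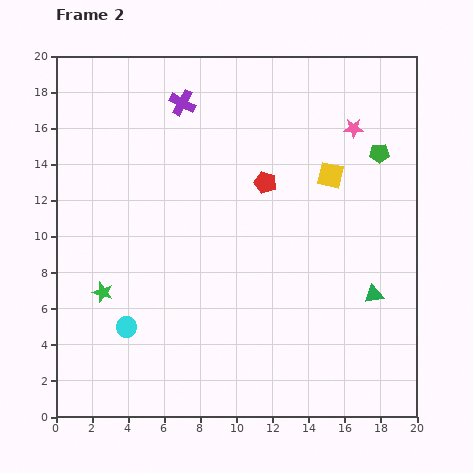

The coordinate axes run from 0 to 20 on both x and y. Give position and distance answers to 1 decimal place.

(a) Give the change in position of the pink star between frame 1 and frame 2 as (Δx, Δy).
(-2.4, -1.9)

The pink star was at (18.9, 17.9) in frame 1 and (16.5, 16.0) in frame 2.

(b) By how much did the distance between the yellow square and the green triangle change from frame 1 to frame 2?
+2.9

Distance in frame 1: 4.1. Distance in frame 2: 7.0.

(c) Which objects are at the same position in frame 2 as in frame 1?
the green triangle, the purple cross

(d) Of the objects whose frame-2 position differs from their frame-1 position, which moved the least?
the green pentagon

(moved 0.9)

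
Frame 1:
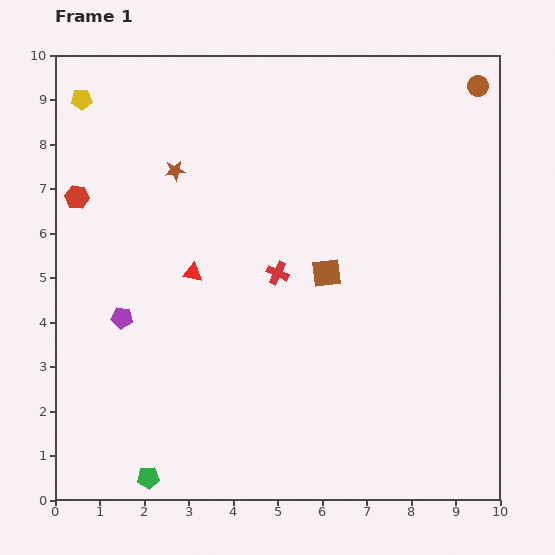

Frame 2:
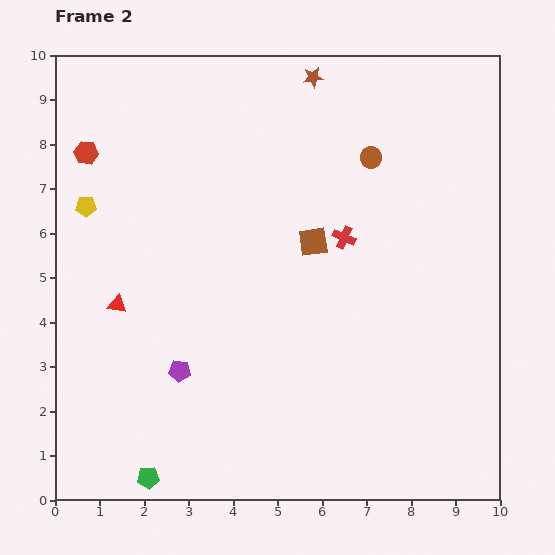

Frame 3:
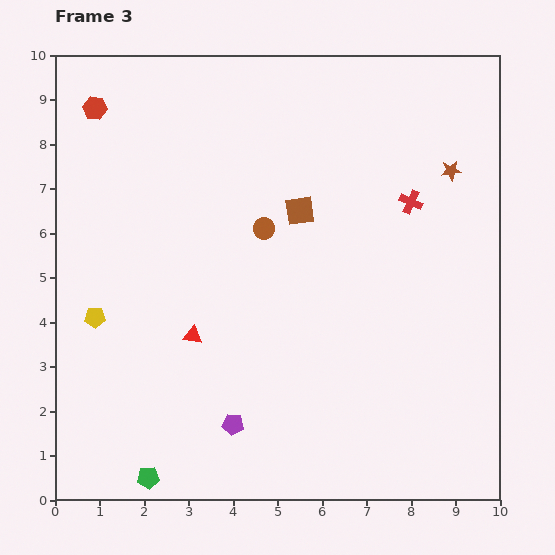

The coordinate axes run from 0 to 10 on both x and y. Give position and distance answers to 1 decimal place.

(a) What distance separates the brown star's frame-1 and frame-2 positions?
3.7

The brown star moved from (2.7, 7.4) to (5.8, 9.5), a distance of √(3.1² + 2.1²) ≈ 3.7.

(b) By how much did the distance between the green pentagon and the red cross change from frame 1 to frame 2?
+1.6

Distance in frame 1: 5.4. Distance in frame 2: 7.0.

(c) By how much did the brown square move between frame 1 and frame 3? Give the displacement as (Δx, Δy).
(-0.6, 1.4)

The brown square was at (6.1, 5.1) in frame 1 and (5.5, 6.5) in frame 3.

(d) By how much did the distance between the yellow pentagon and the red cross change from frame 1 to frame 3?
+1.7

Distance in frame 1: 5.9. Distance in frame 3: 7.6.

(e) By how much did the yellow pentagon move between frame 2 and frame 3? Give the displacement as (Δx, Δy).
(0.2, -2.5)

The yellow pentagon was at (0.7, 6.6) in frame 2 and (0.9, 4.1) in frame 3.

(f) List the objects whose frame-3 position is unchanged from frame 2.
the green pentagon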